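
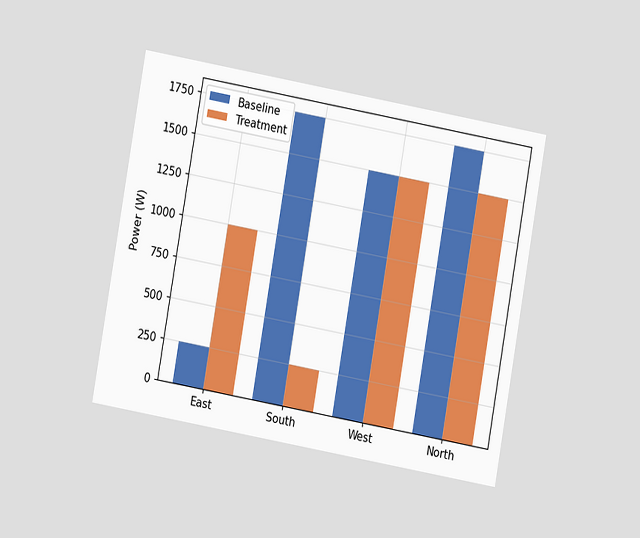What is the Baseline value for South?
The chart is tilted about 10° clockwise and viewed at a slight angle. The Baseline bar at South reaches 1750W on the y-axis.

1750W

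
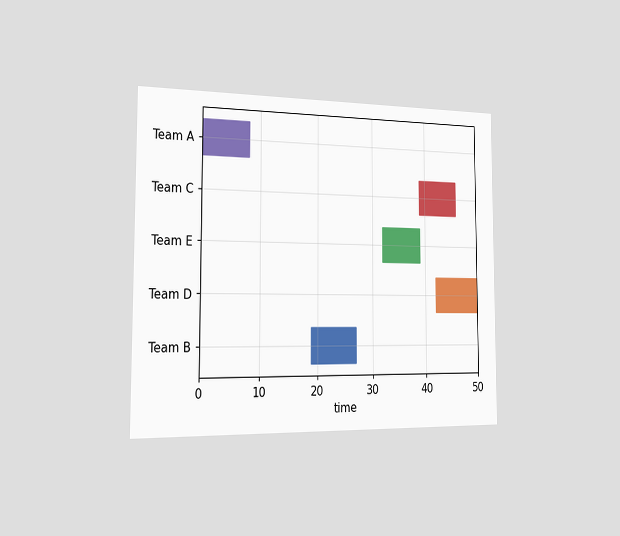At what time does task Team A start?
The chart is viewed slightly from the left. The Team A bar begins at t=0.

0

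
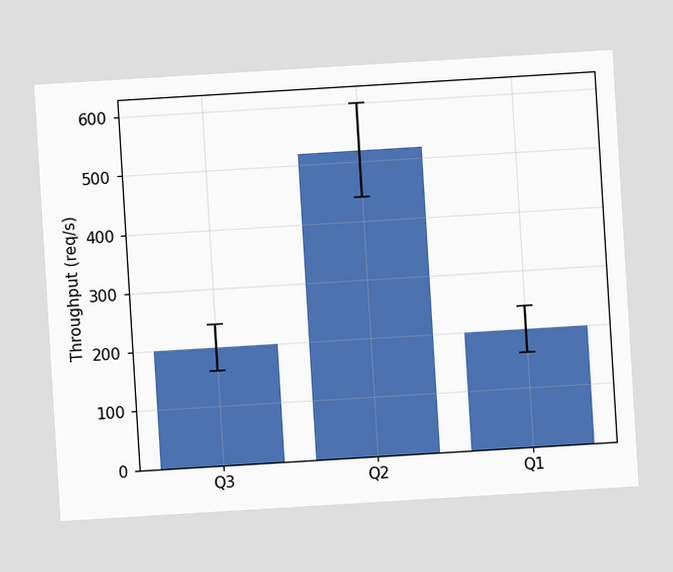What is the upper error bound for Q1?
The chart is tilted about 3° counter-clockwise. The Q1 bar's upper whisker reaches 240req/s.

240req/s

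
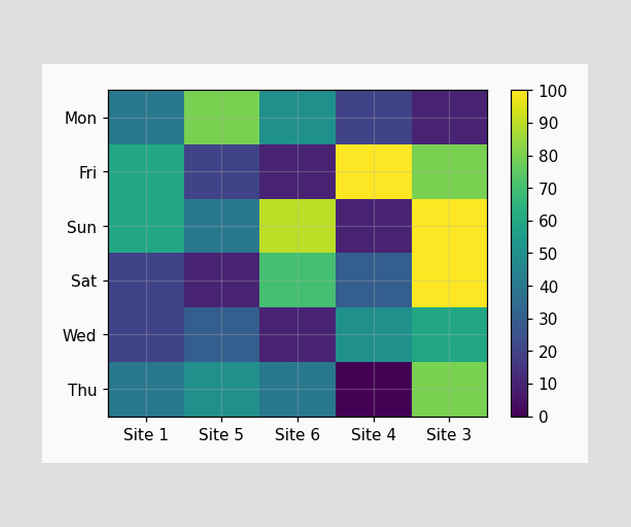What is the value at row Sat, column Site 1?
Matching cell (Sat, Site 1) against the colorbar gives 20.

20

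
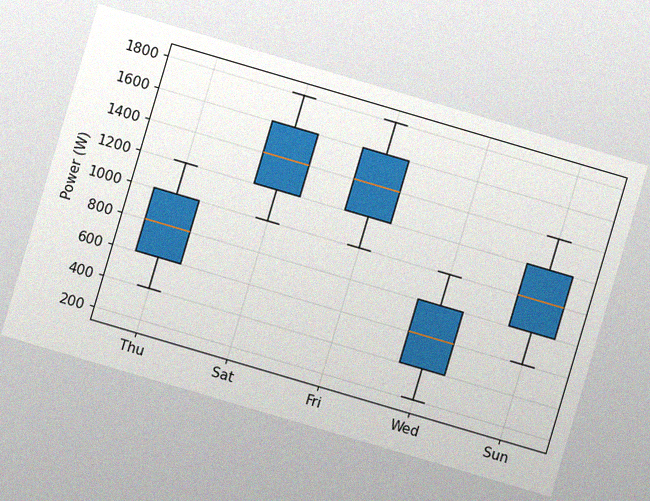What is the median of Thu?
800W

The chart is tilted about 16° clockwise, with some photo noise. The median line in the Thu box sits at 800W.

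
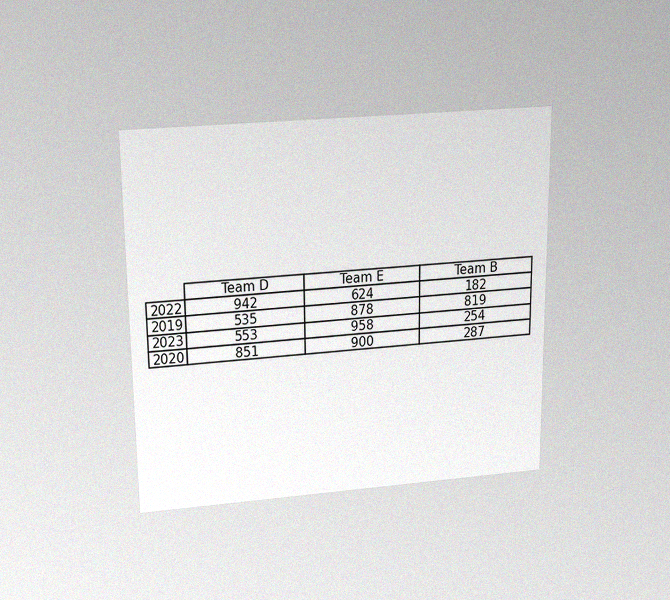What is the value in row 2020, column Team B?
The chart is viewed slightly from above, with some photo noise. The (2020, Team B) cell reads 287.

287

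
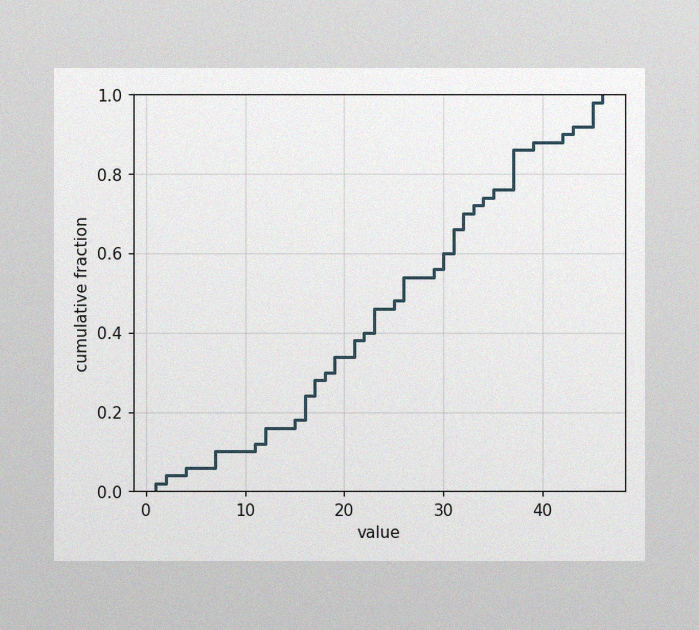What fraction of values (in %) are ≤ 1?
2%

The image has some photo noise and uneven lighting. At x=1 the ECDF step is at 2%.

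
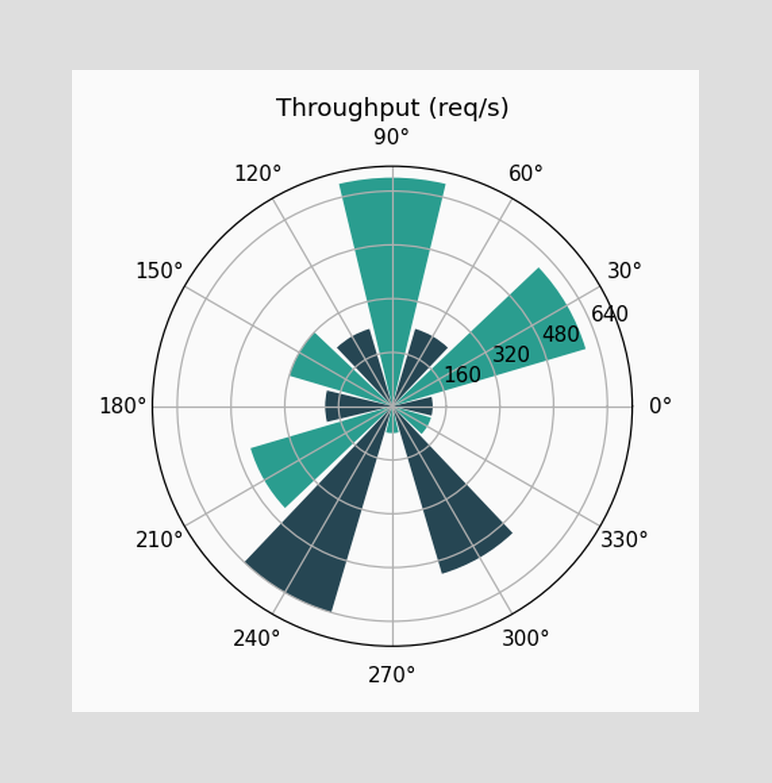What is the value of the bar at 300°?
520req/s

The bar at 300° reaches 520req/s on the radial axis.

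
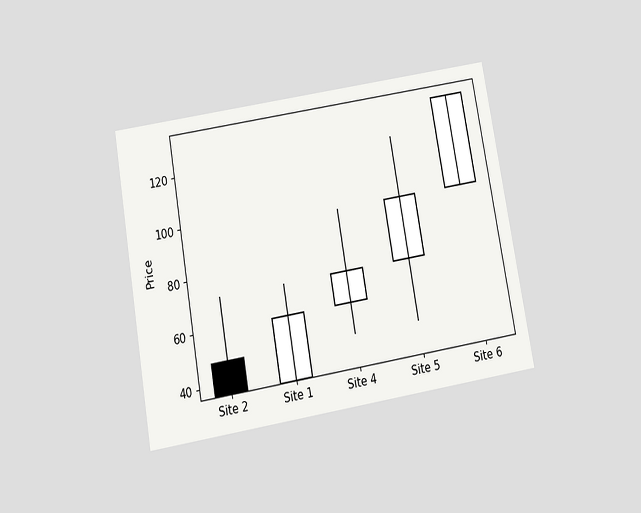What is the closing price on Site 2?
36

The chart is tilted about 10° counter-clockwise and viewed slightly from below. The Site 2 candle closes at 36.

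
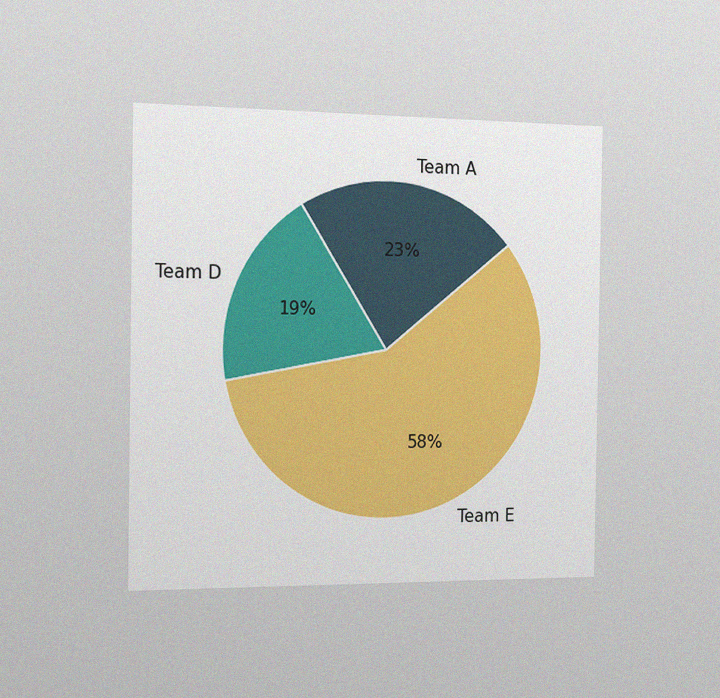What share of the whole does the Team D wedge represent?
19%

The chart is viewed slightly from the left, with some photo noise. The Team D slice takes up 19% of the pie.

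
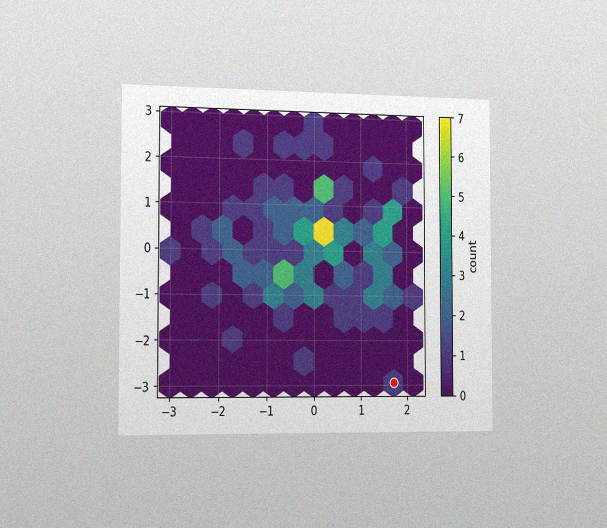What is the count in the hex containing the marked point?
The chart is viewed slightly from the left, with some photo noise. The marked hex reads 1 on the colorbar.

1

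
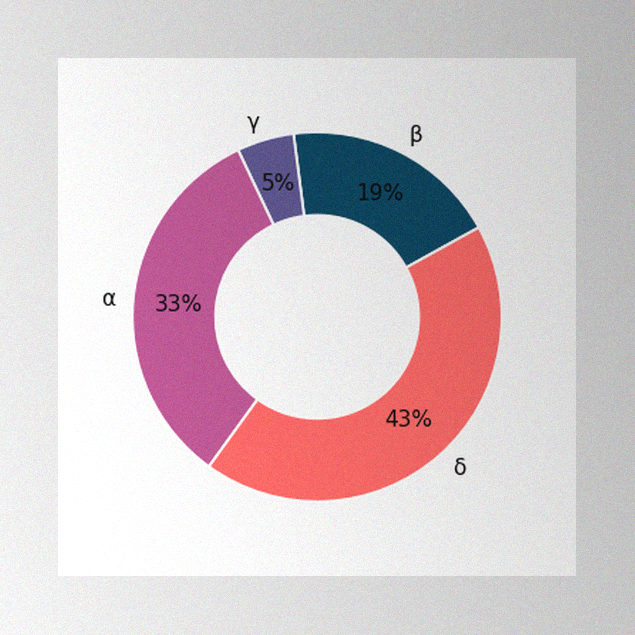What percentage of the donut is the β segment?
The image has some photo noise and uneven lighting. The β segment takes up 19% of the ring.

19%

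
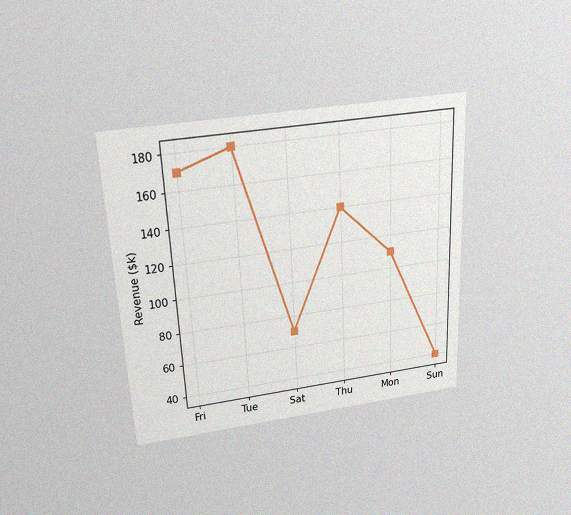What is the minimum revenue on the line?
The chart is tilted about 3° counter-clockwise and viewed slightly from above, with some photo noise. The lowest point is at Sun, and reading across to the y-axis gives $40k.

$40k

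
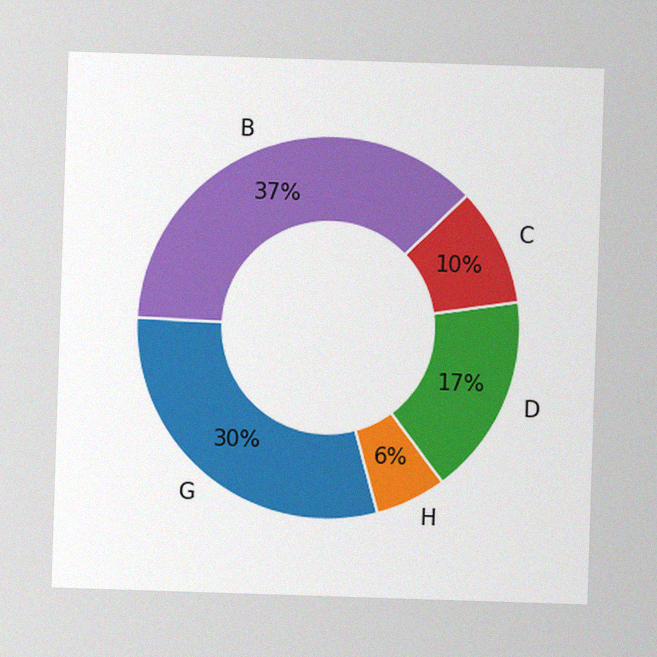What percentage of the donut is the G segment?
30%

The image has some photo noise and uneven lighting. The G segment takes up 30% of the ring.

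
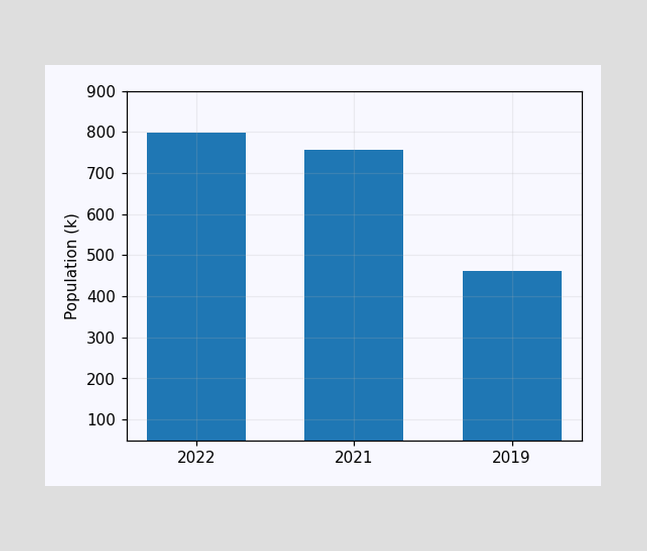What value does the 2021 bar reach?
756k

Reading along the chart's y-axis, the 2021 bar reaches 756k.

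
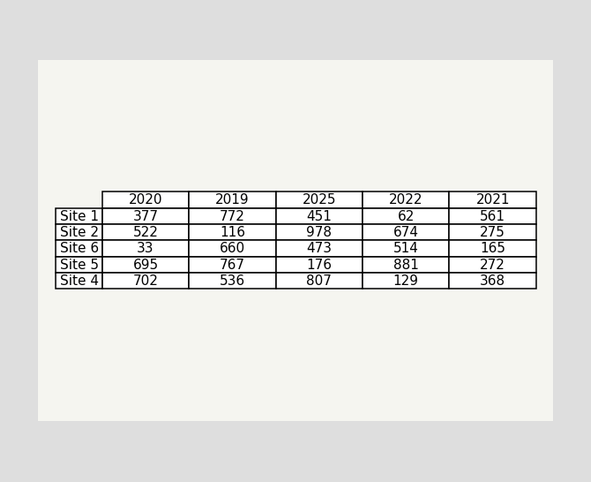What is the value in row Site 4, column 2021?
368

The (Site 4, 2021) cell reads 368.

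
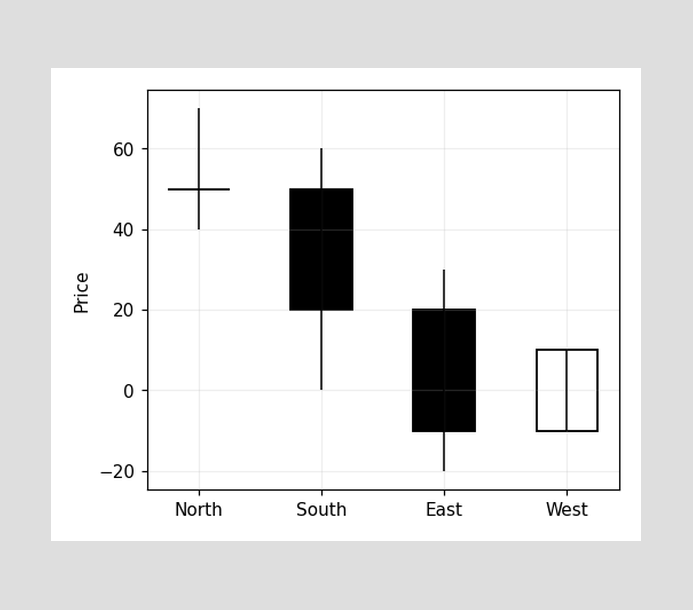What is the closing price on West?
10

The West candle closes at 10.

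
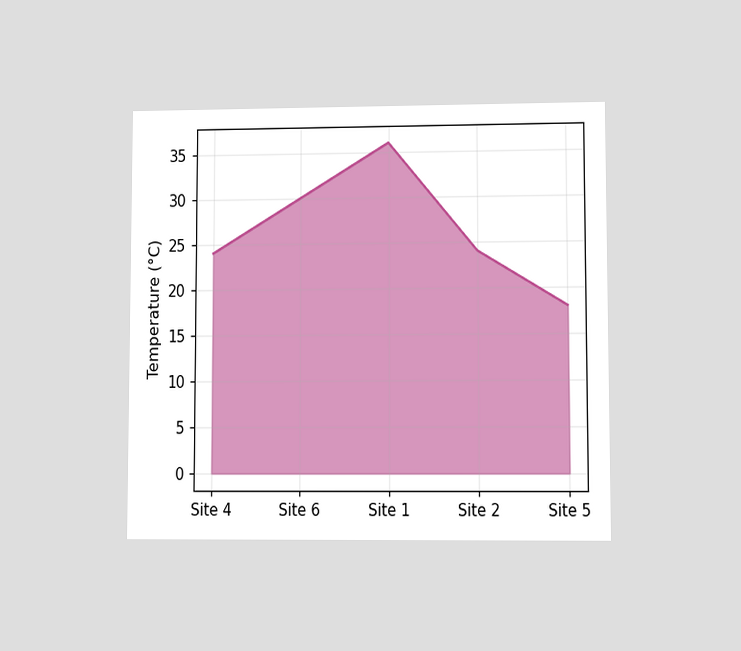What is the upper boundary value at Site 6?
The chart is viewed at a slight angle. At Site 6 the upper boundary is at 30°C.

30°C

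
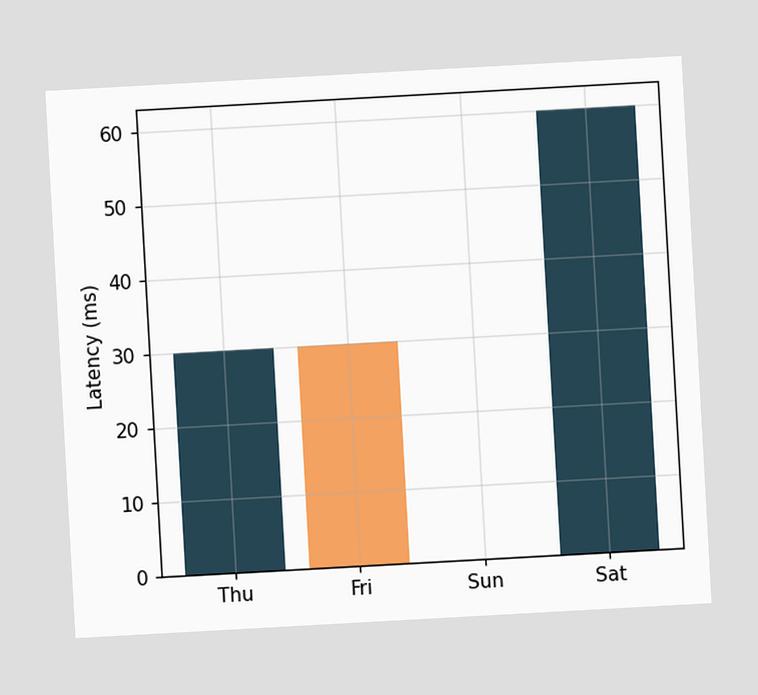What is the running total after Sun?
The chart is tilted about 3° counter-clockwise. After Sun the running total reaches 0ms.

0ms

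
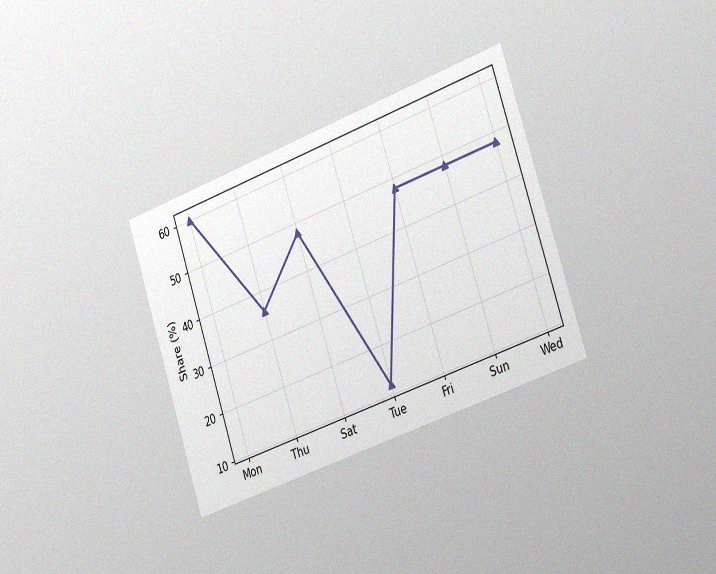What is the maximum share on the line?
60%

The chart is tilted about 19° counter-clockwise and viewed slightly from the right, with some photo noise. The highest point is at Mon, and reading across to the y-axis gives 60%.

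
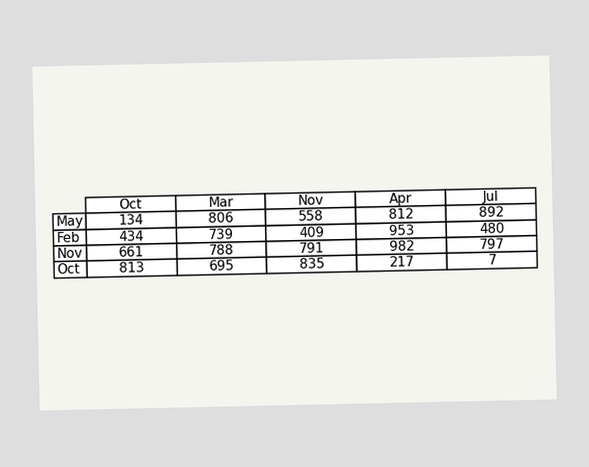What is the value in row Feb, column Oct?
The (Feb, Oct) cell reads 434.

434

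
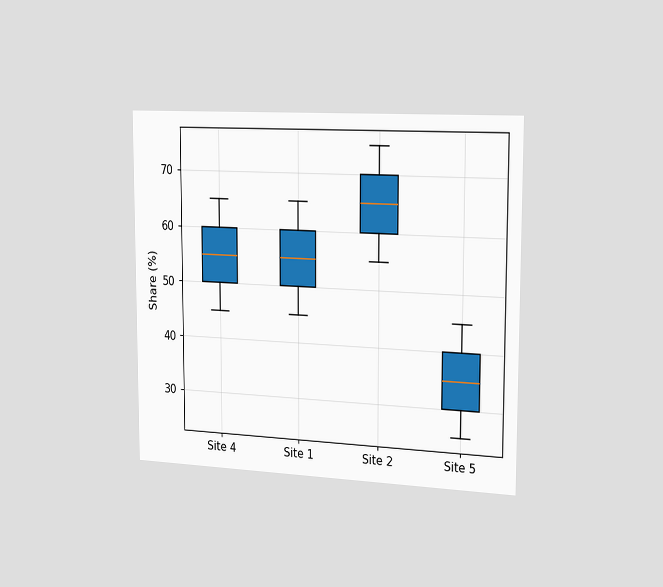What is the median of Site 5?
35%

The chart is viewed slightly from the right. The median line in the Site 5 box sits at 35%.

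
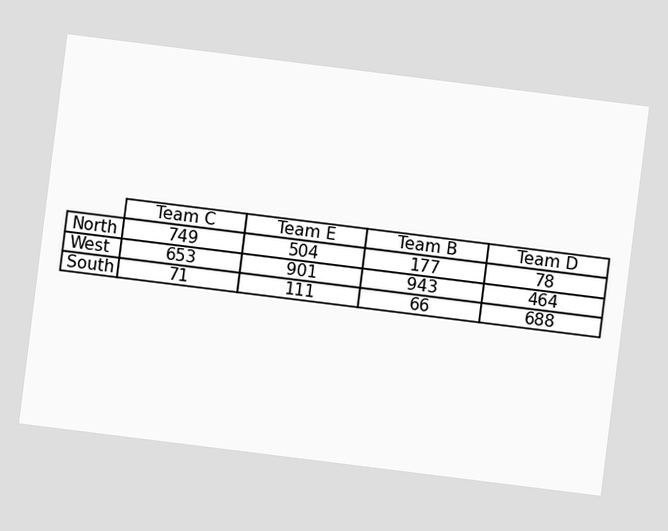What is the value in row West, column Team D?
The chart is tilted about 7° clockwise. The (West, Team D) cell reads 464.

464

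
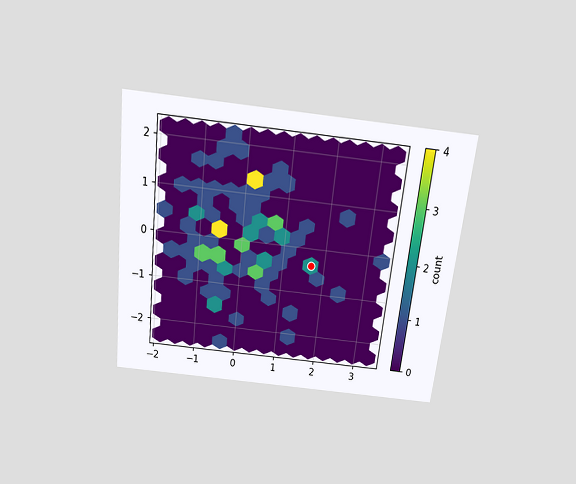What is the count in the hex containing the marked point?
The chart is tilted about 6° clockwise and viewed slightly from above. The marked hex reads 2 on the colorbar.

2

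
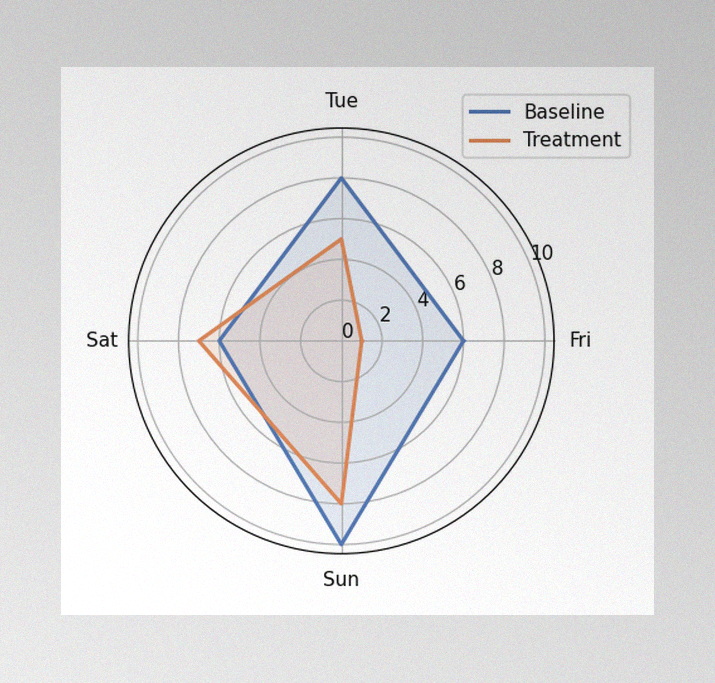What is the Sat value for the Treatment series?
7

The image has some photo noise and uneven lighting. On the Sat axis, Treatment reaches 7.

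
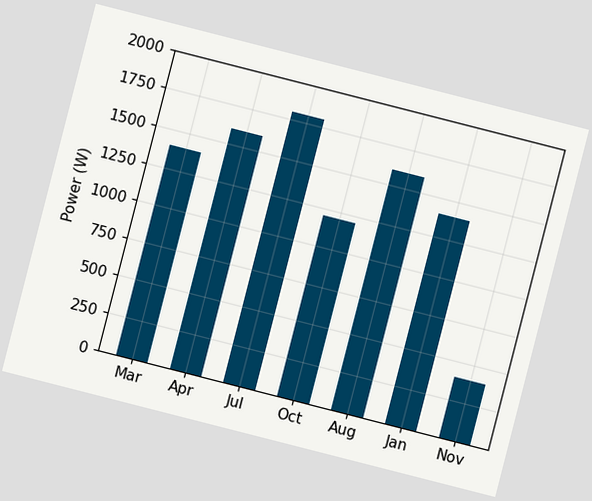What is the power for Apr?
1600W

The chart is tilted about 14° clockwise. Reading along the chart's y-axis, the Apr bar reaches 1600W.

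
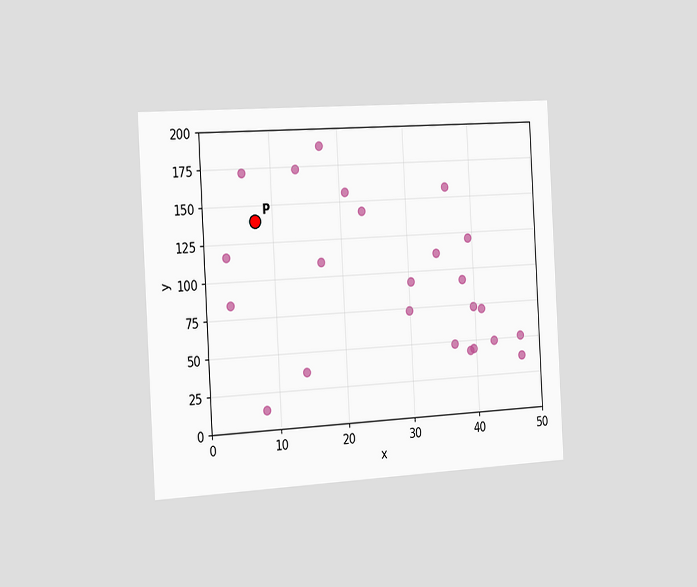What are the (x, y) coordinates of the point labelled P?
The chart is tilted about 3° counter-clockwise and viewed slightly from the left. Following the gridlines from P to each axis, P sits at (7.5, 140).

(7.5, 140)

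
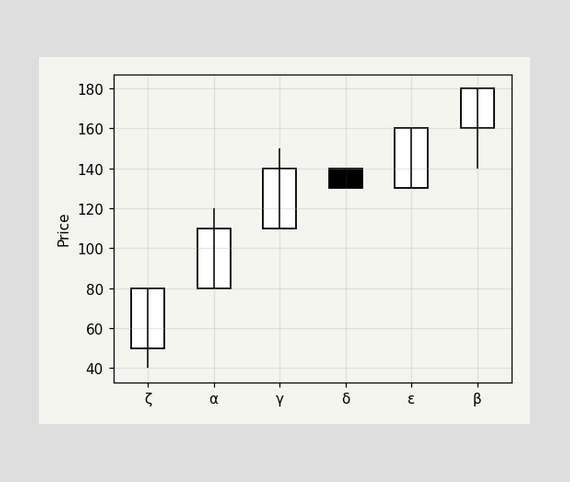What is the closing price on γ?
The γ candle closes at 140.

140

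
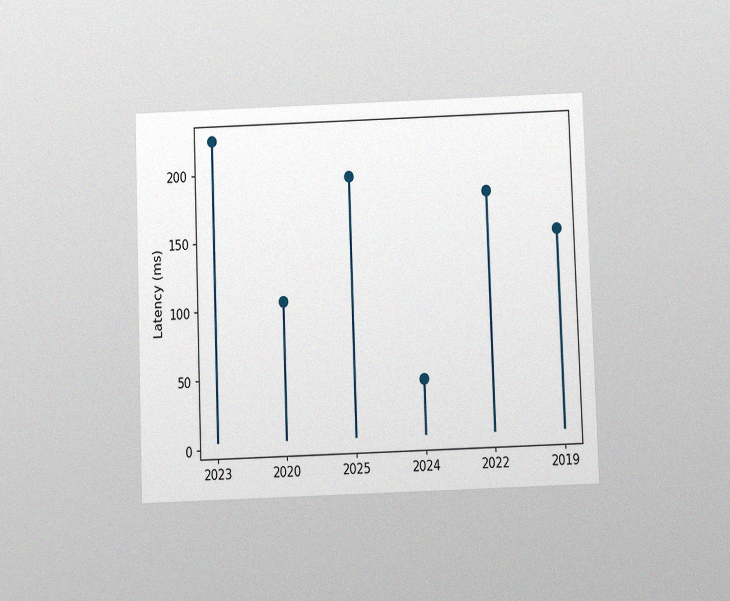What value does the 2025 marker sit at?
The chart is tilted about 2° counter-clockwise and viewed slightly from below, with some photo noise. The 2025 marker sits at 195ms.

195ms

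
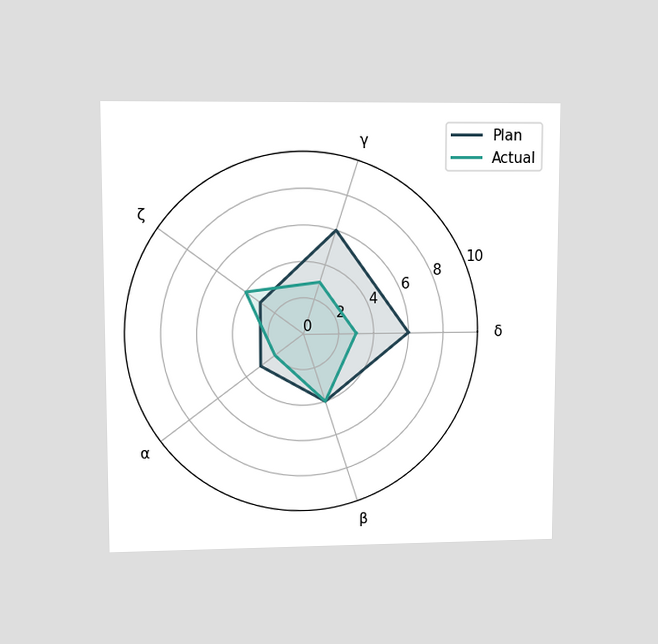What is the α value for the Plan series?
The chart is viewed at a slight angle. On the α axis, Plan reaches 3.

3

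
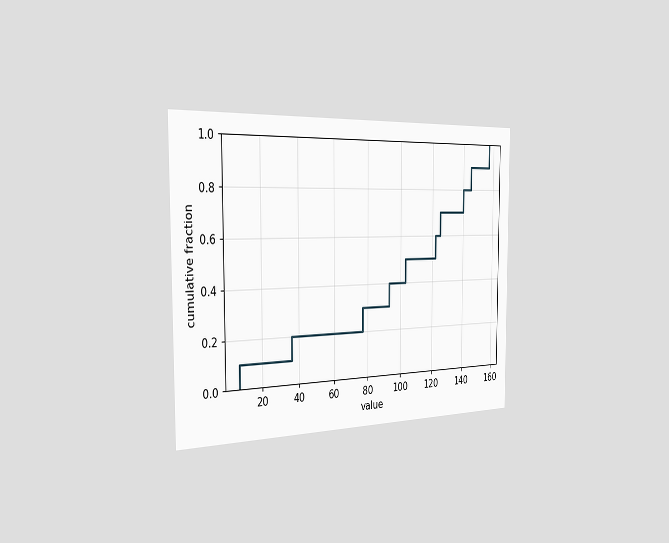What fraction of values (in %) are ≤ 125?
The chart is viewed slightly from the left. At x=125 the ECDF step is at 70%.

70%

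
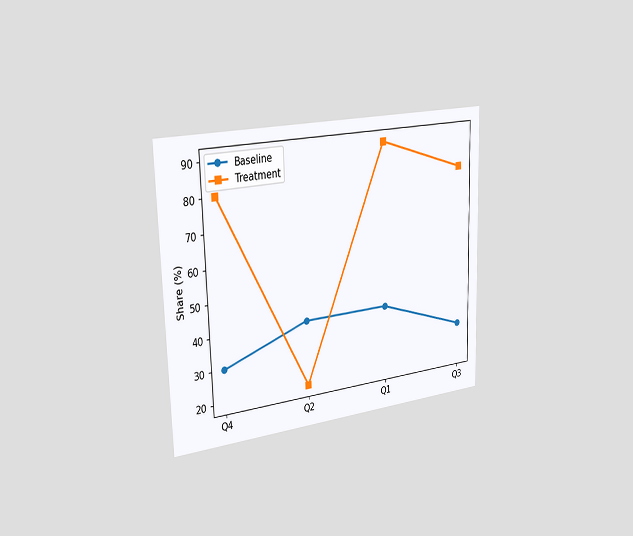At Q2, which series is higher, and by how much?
The chart is viewed slightly from the left. At Q2, Baseline sits above the other line by 20%.

Baseline, by 20%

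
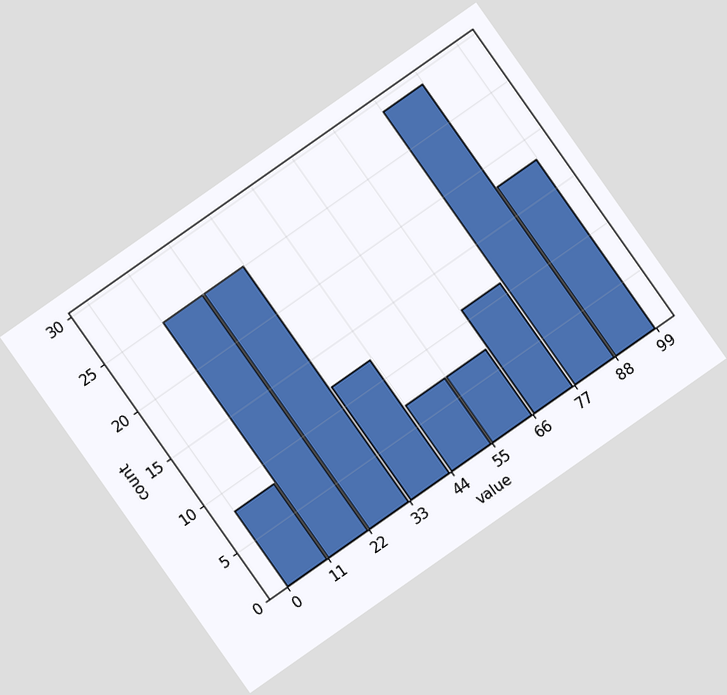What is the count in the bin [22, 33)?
The chart is tilted about 35° counter-clockwise. The [22, 33) bin has height 25.

25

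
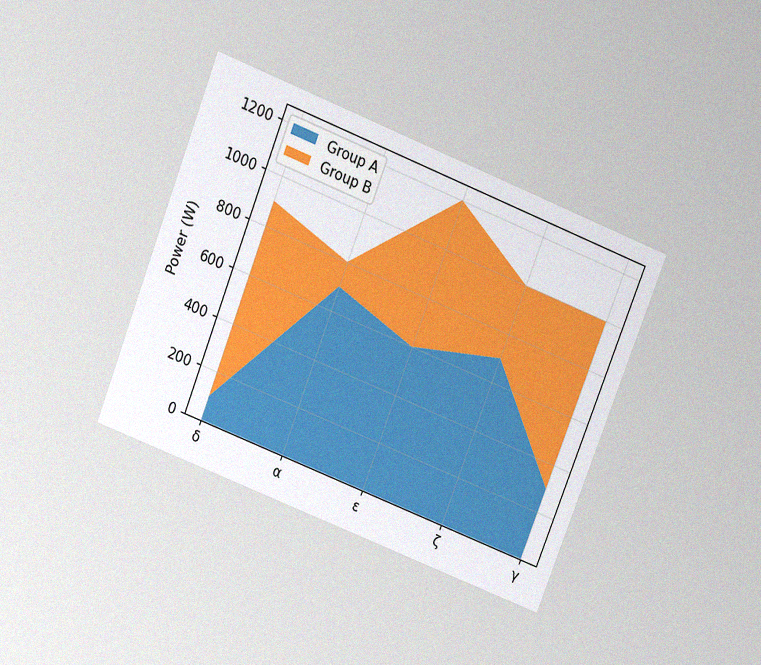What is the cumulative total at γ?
The chart is tilted about 21° clockwise and viewed slightly from above, with some photo noise. The stacked total at γ reaches 1000W.

1000W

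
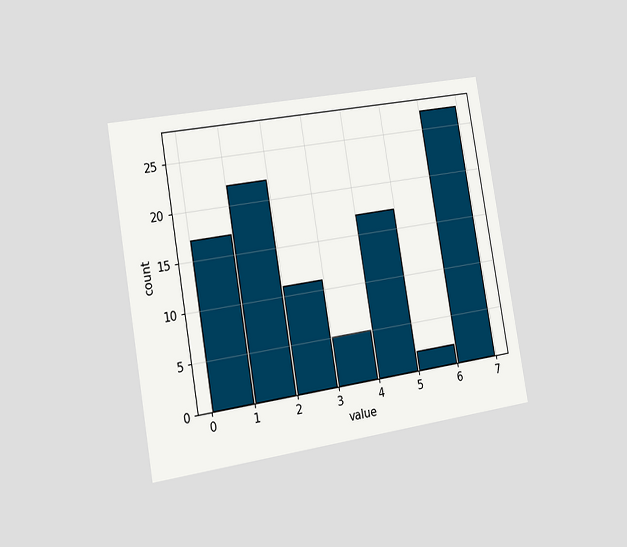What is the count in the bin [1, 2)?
The chart is tilted about 10° counter-clockwise and viewed slightly from the left. The [1, 2) bin has height 22.

22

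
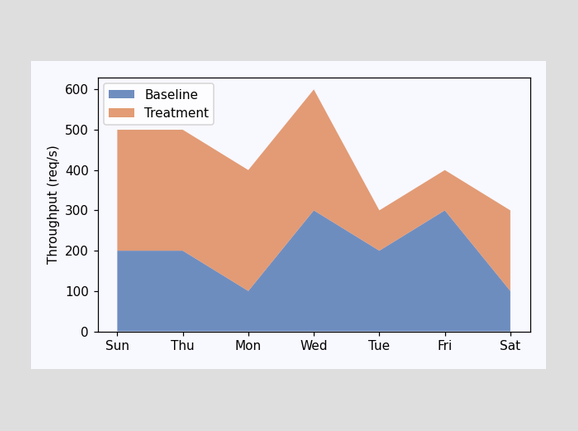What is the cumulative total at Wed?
The stacked total at Wed reaches 600req/s.

600req/s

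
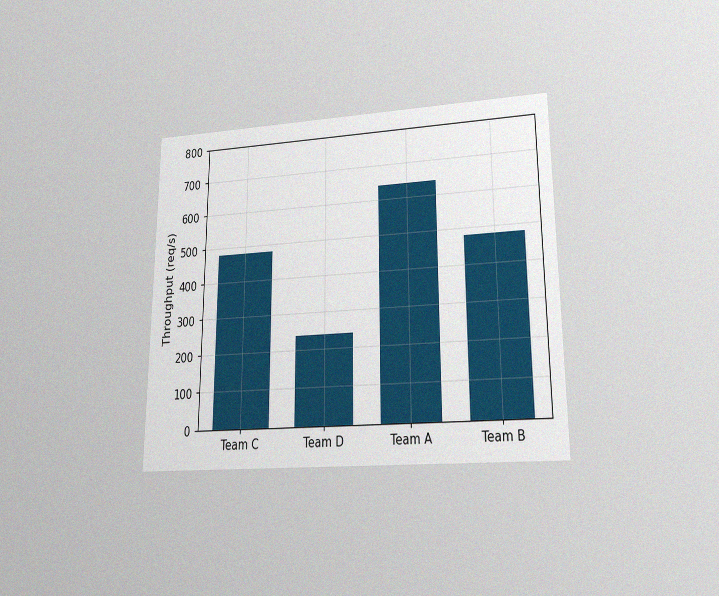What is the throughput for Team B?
480req/s

The chart is viewed at a slight angle, with some photo noise. Reading along the chart's y-axis, the Team B bar reaches 480req/s.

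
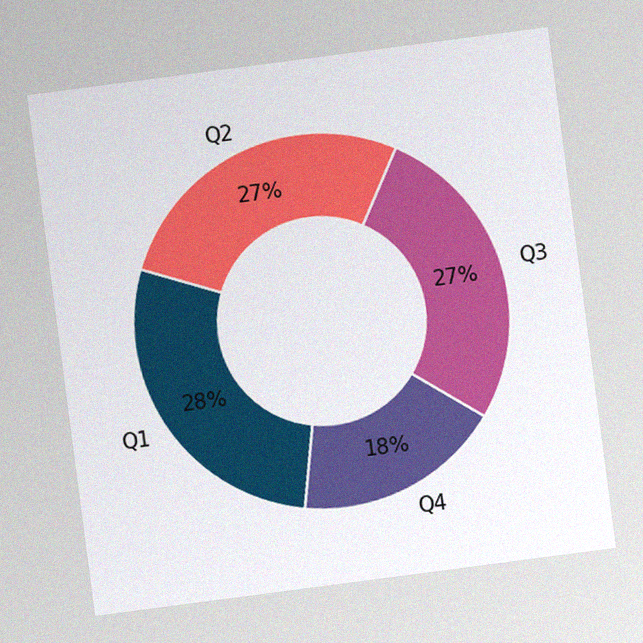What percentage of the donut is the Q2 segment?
27%

The chart is tilted about 7° counter-clockwise, with some photo noise. The Q2 segment takes up 27% of the ring.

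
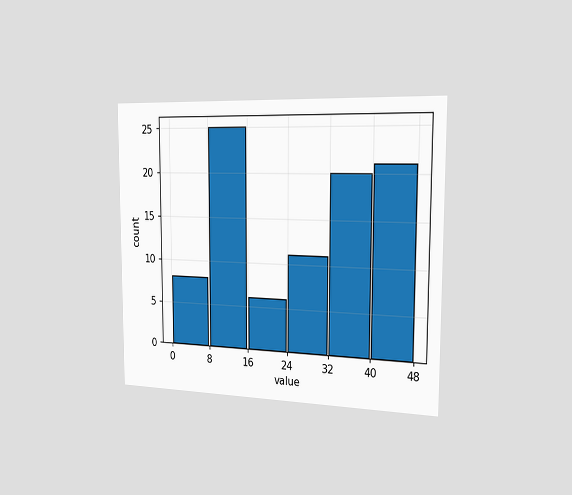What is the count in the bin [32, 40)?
The chart is viewed slightly from the right. The [32, 40) bin has height 20.

20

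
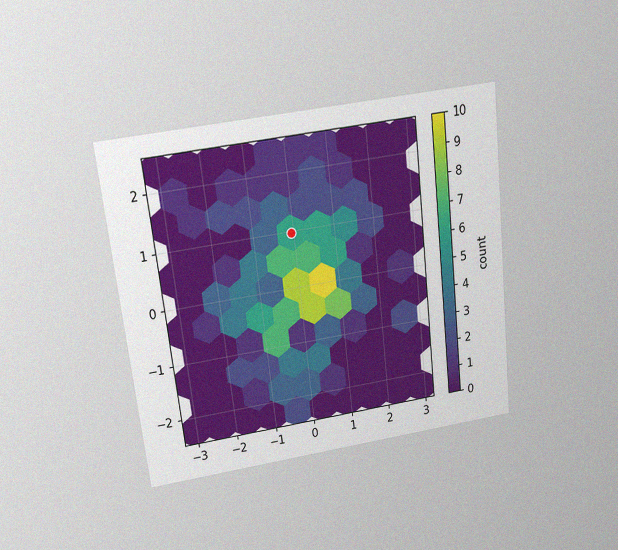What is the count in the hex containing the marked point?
The chart is tilted about 6° counter-clockwise and viewed slightly from above, with some photo noise. The marked hex reads 6 on the colorbar.

6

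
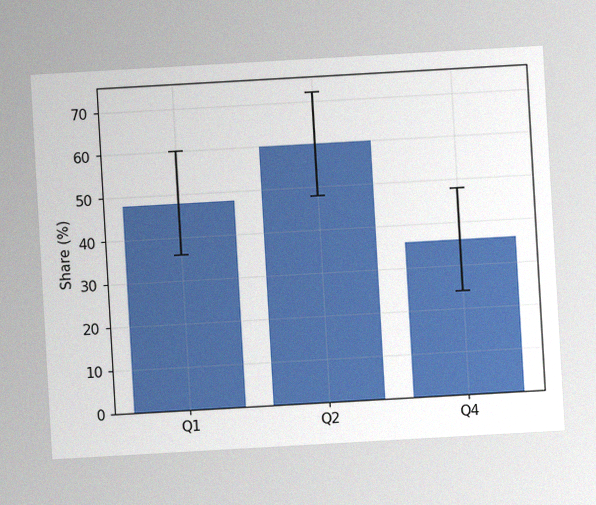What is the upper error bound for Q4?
The chart is tilted about 3° counter-clockwise, with some photo noise. The Q4 bar's upper whisker reaches 48%.

48%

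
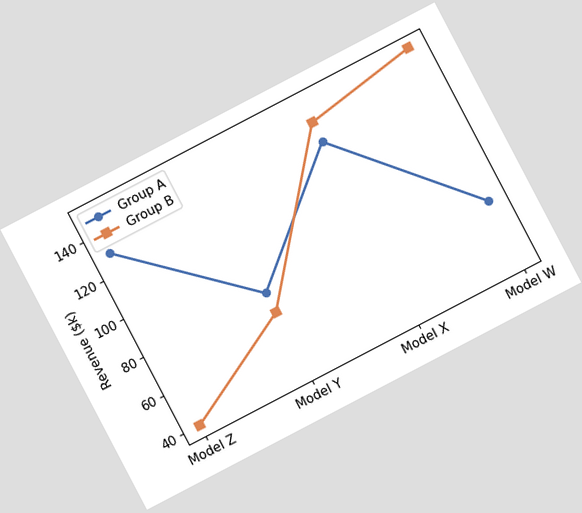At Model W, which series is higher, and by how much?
The chart is tilted about 28° counter-clockwise. At Model W, Group B sits above the other line by $80k.

Group B, by $80k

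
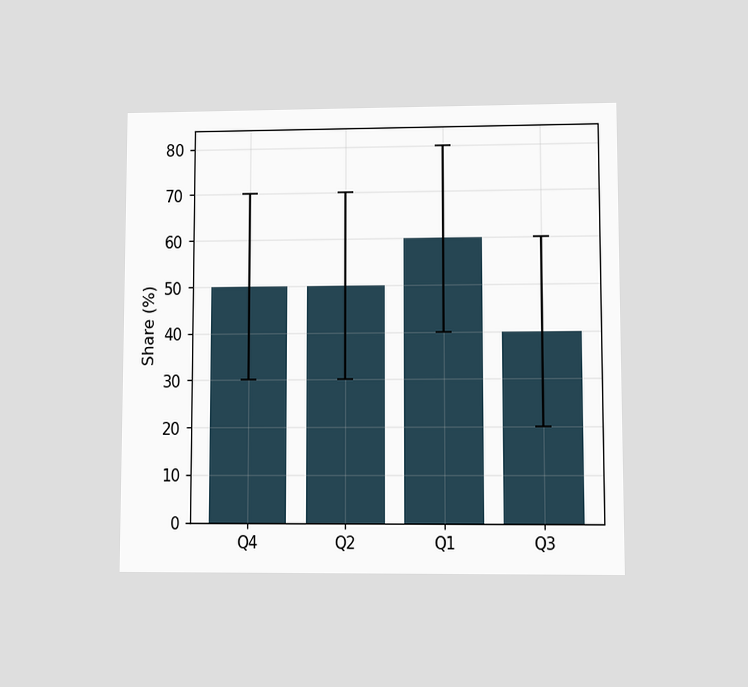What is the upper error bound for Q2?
The chart is viewed at a slight angle. The Q2 bar's upper whisker reaches 70%.

70%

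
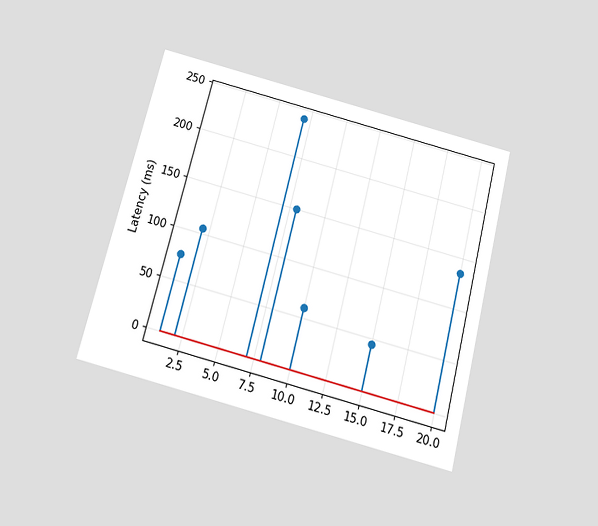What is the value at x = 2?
The chart is tilted about 14° clockwise and viewed slightly from below. The stem at x=2 reaches 105ms.

105ms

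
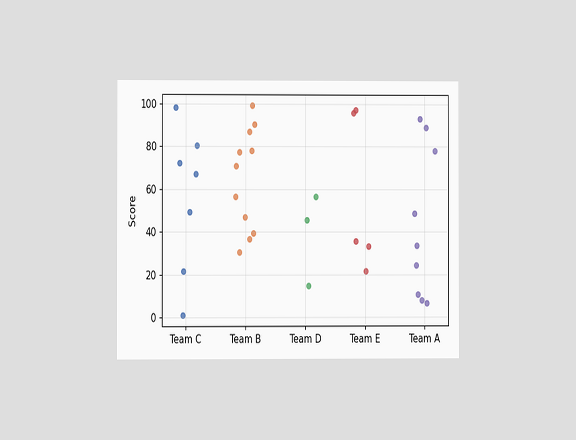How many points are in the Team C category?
The chart is viewed at a slight angle. Counting the markers in the Team C column gives 7.

7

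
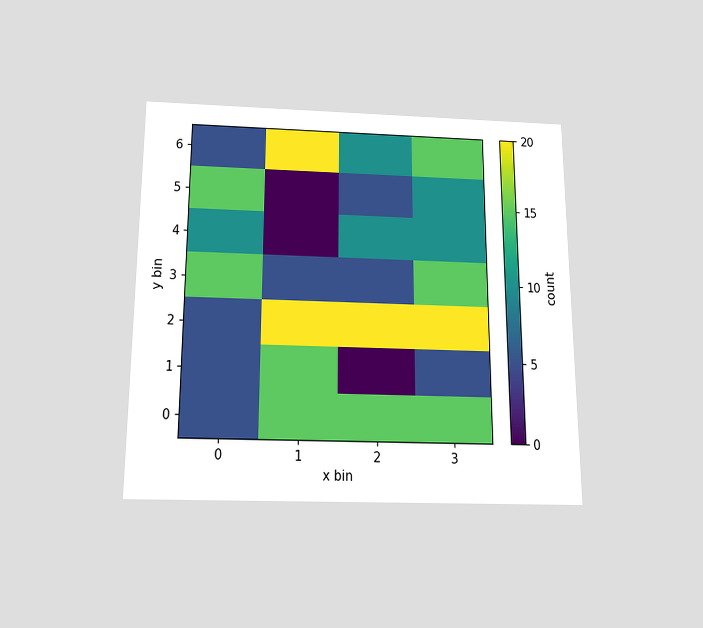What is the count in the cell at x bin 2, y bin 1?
The chart is viewed slightly from below. Matching the cell (2, 1) against the colorbar gives 0.

0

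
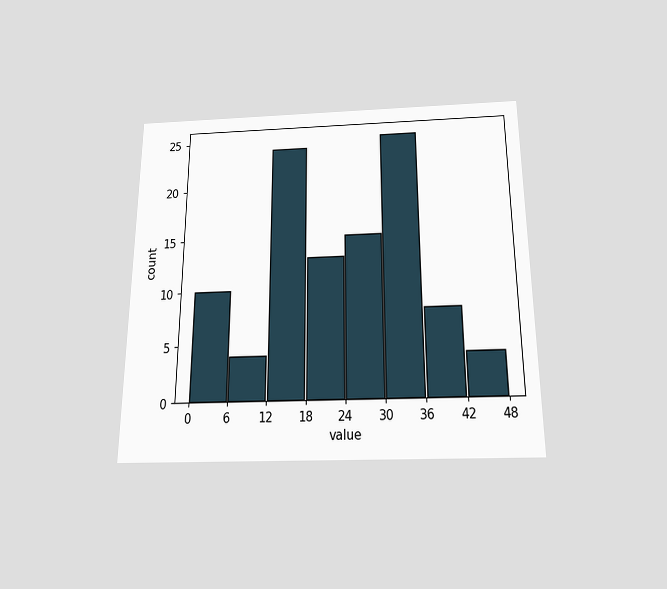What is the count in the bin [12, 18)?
The chart is viewed slightly from below. The [12, 18) bin has height 24.

24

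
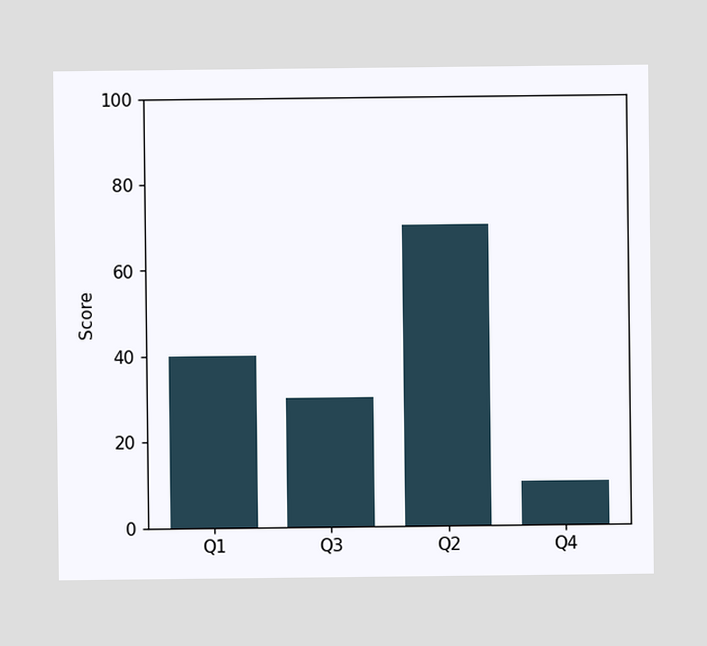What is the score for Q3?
30

Reading along the chart's y-axis, the Q3 bar reaches 30.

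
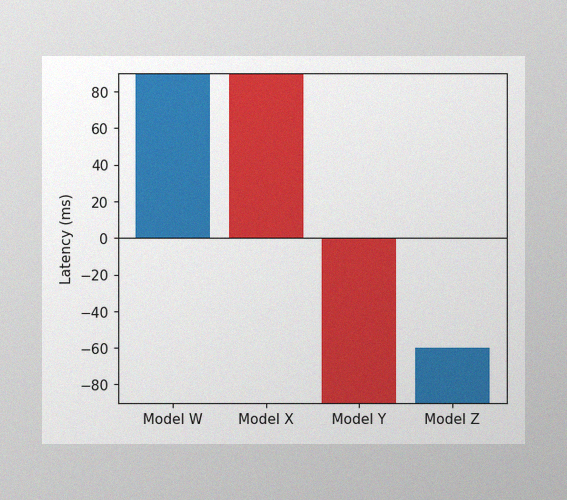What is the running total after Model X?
The image has some photo noise and uneven lighting. After Model X the running total reaches 0ms.

0ms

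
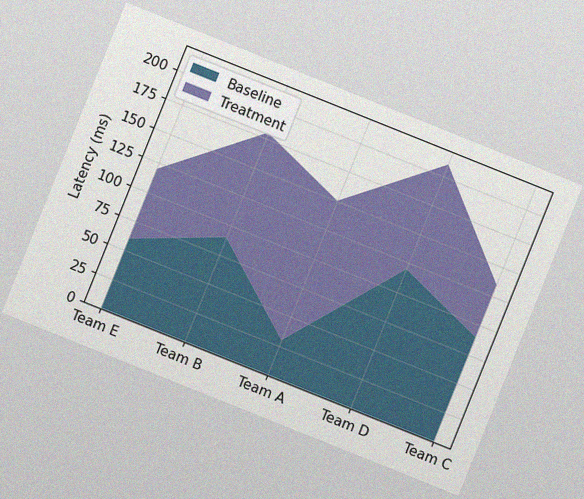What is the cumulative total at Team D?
210ms

The chart is tilted about 22° clockwise, with some photo noise. The stacked total at Team D reaches 210ms.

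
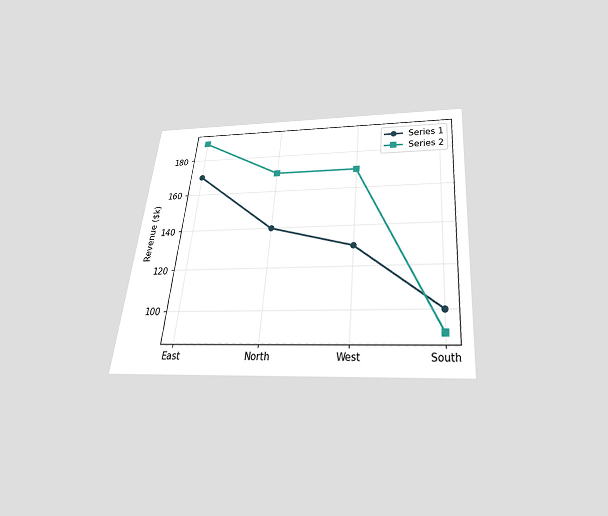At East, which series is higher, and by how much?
Series 2, by $20k

The chart is tilted about 5° clockwise and viewed slightly from below. At East, Series 2 sits above the other line by $20k.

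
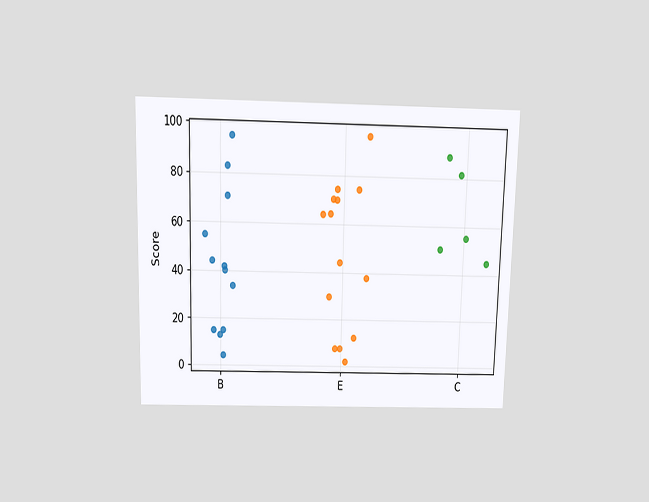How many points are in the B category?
12

The chart is viewed slightly from above. Counting the markers in the B column gives 12.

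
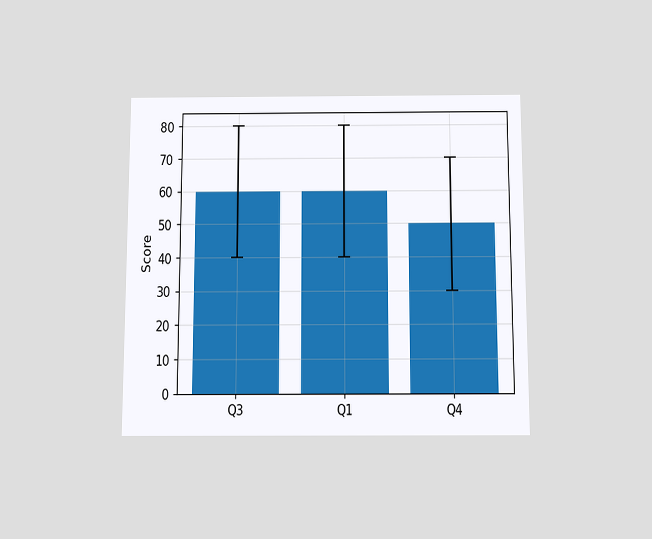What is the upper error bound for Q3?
80

The chart is viewed slightly from below. The Q3 bar's upper whisker reaches 80.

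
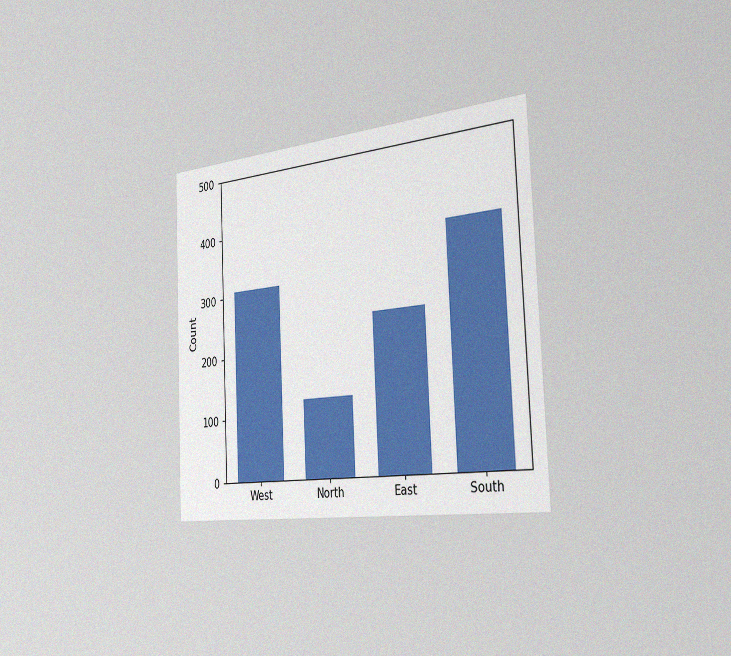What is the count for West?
The chart is tilted about 2° counter-clockwise and viewed slightly from the right, with some photo noise. Reading along the chart's y-axis, the West bar reaches 310.

310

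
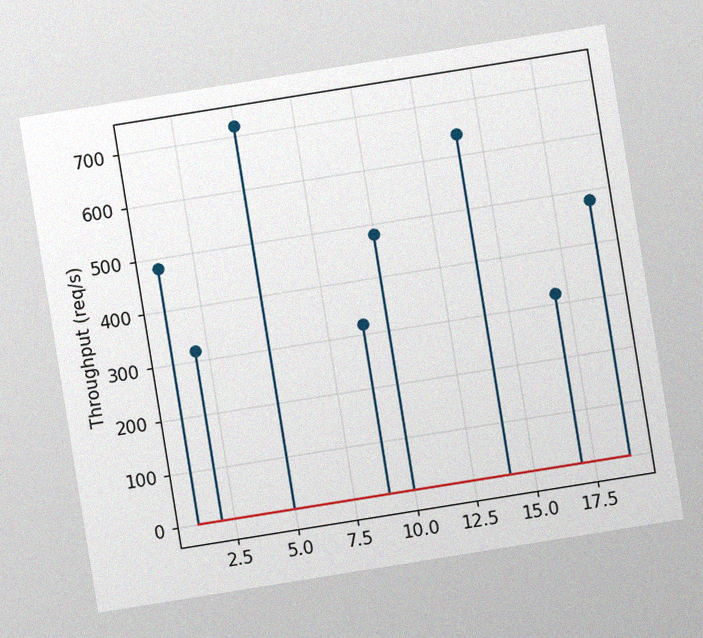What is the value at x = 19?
480req/s

The chart is tilted about 9° counter-clockwise, with some photo noise. The stem at x=19 reaches 480req/s.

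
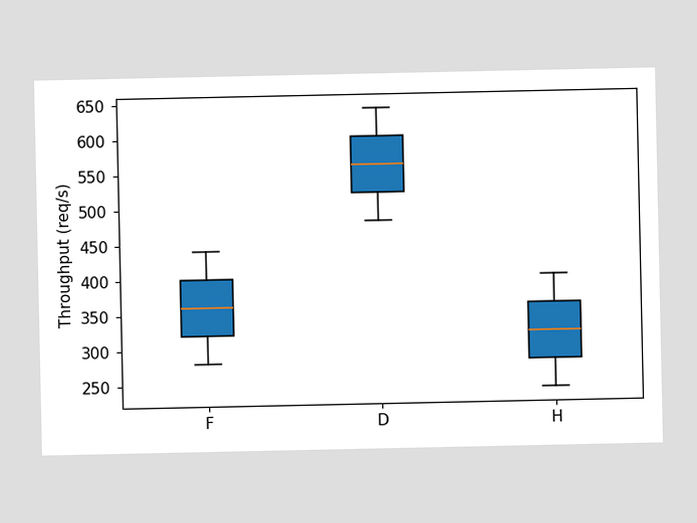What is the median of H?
The median line in the H box sits at 320req/s.

320req/s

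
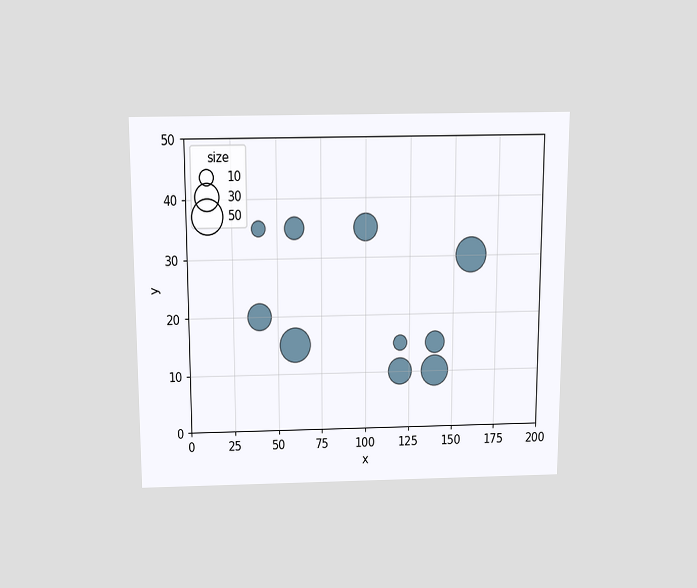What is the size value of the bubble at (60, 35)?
20

The chart is viewed slightly from above. Matching the bubble at (60, 35) against the size legend gives 20.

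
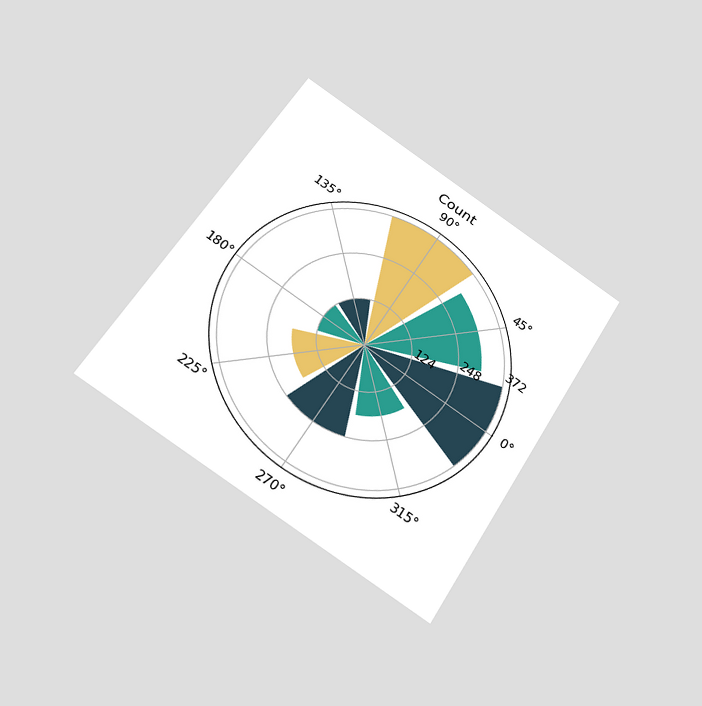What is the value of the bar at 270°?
The chart is tilted about 32° clockwise and viewed slightly from below. The bar at 270° reaches 248 on the radial axis.

248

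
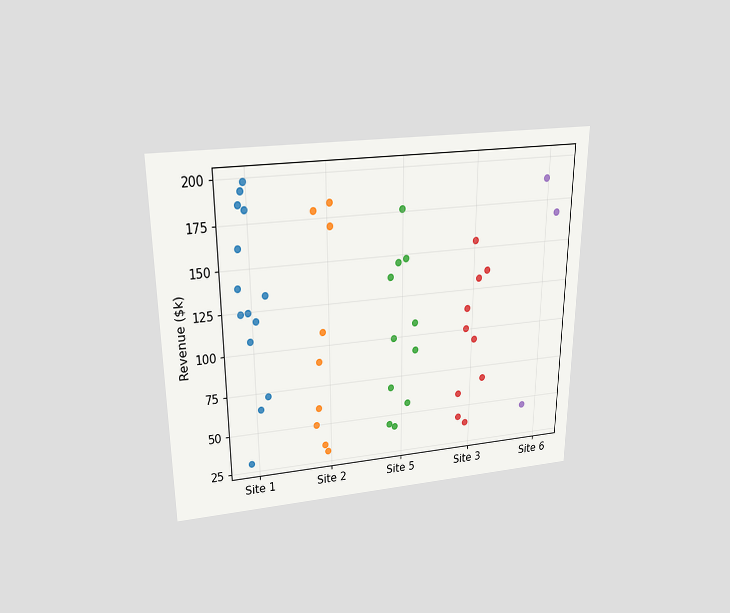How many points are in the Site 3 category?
10

The chart is viewed slightly from above. Counting the markers in the Site 3 column gives 10.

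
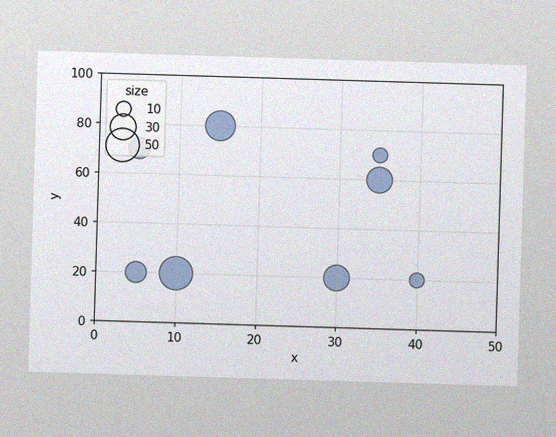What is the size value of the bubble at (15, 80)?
The image has some photo noise and uneven lighting. Matching the bubble at (15, 80) against the size legend gives 40.

40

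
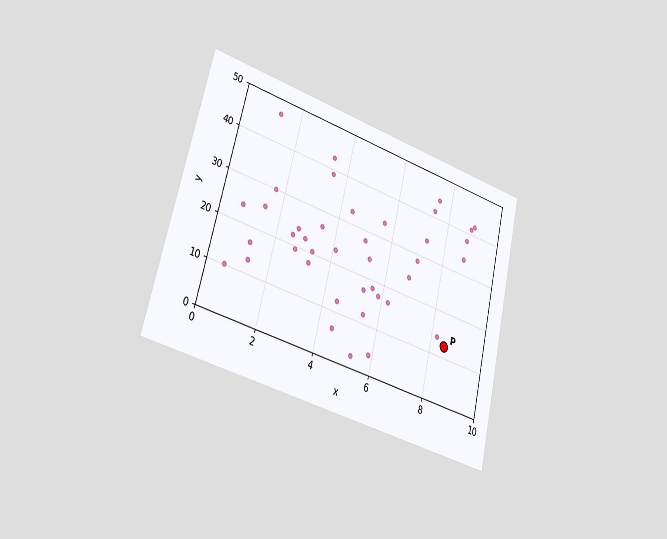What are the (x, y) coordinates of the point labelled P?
(8.5, 12.5)

The chart is tilted about 14° clockwise and viewed slightly from the left. Following the gridlines from P to each axis, P sits at (8.5, 12.5).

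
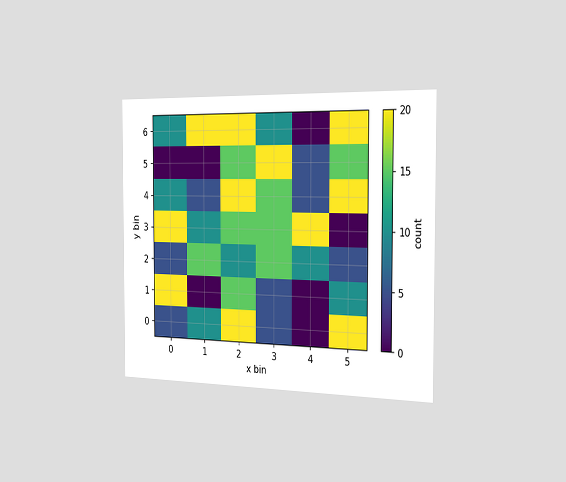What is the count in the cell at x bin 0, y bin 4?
The chart is viewed slightly from the right. Matching the cell (0, 4) against the colorbar gives 10.

10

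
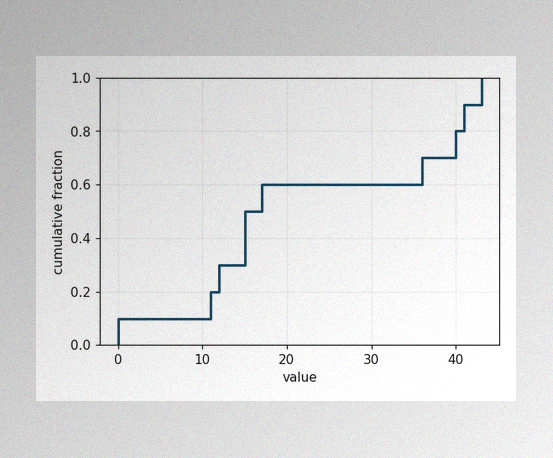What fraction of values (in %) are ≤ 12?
The image has some photo noise and uneven lighting. At x=12 the ECDF step is at 30%.

30%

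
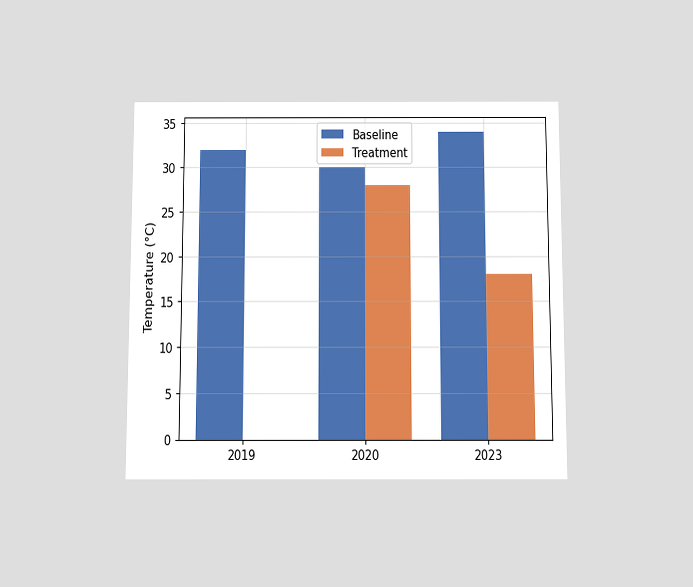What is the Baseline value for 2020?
The chart is viewed slightly from below. The Baseline bar at 2020 reaches 30°C on the y-axis.

30°C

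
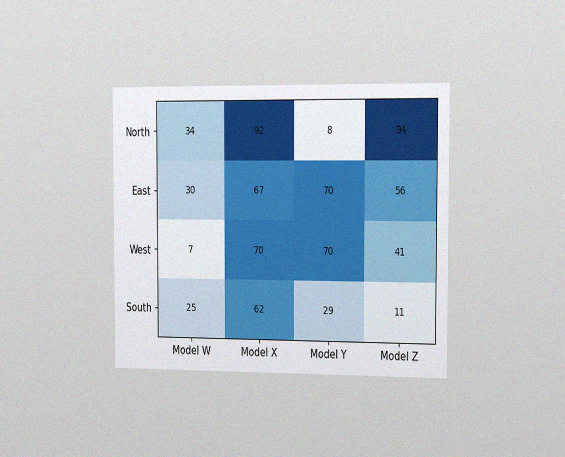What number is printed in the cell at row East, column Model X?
The chart is viewed slightly from the right, with some photo noise. The (East, Model X) cell reads 67.

67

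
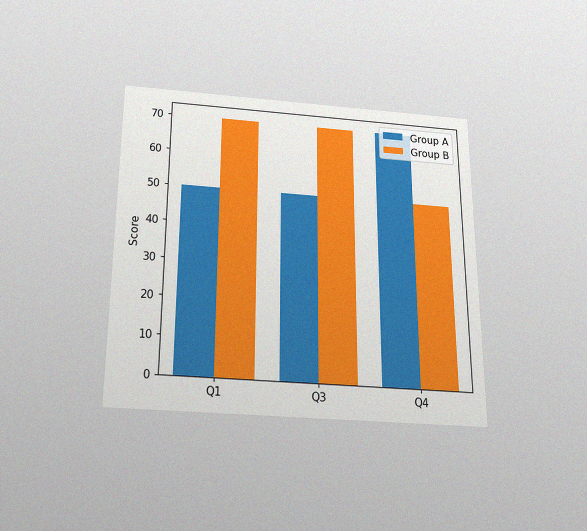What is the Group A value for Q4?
70

The chart is viewed slightly from below, with some photo noise. The Group A bar at Q4 reaches 70 on the y-axis.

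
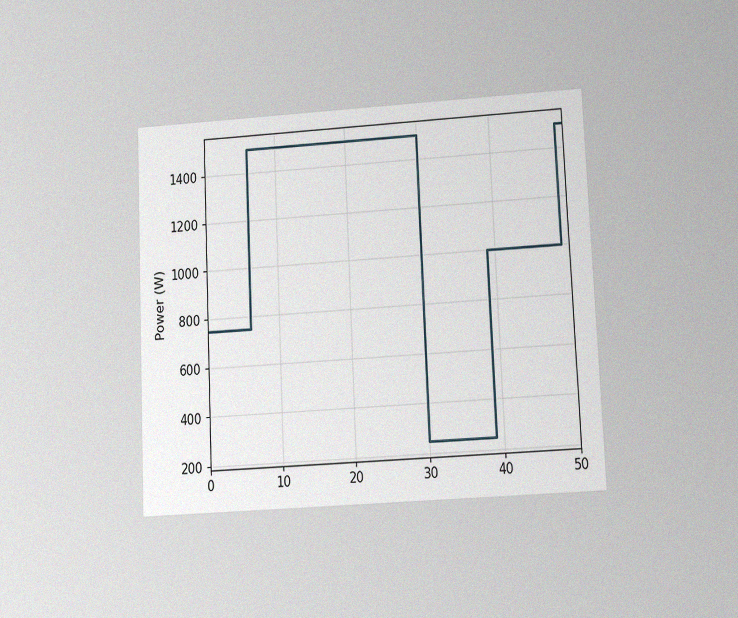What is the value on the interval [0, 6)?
750W

The chart is tilted about 3° counter-clockwise and viewed at a slight angle, with some photo noise. On [0, 6) the step sits at 750W.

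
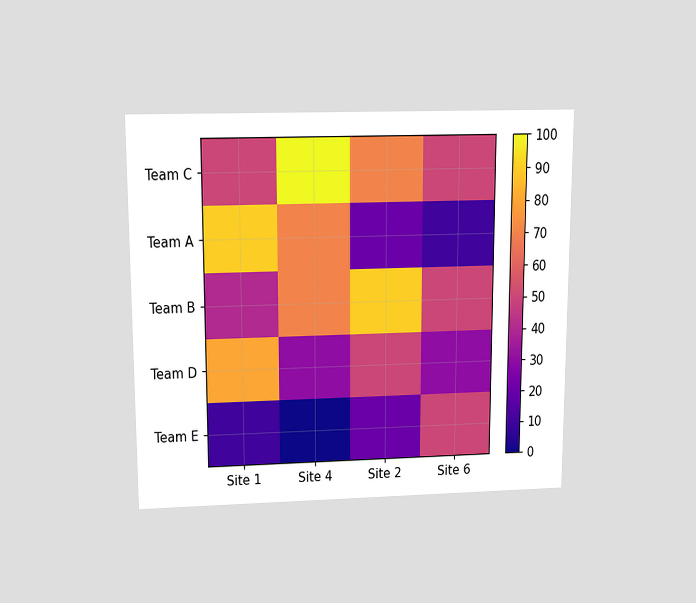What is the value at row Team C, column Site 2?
70

The chart is viewed slightly from above. Matching cell (Team C, Site 2) against the colorbar gives 70.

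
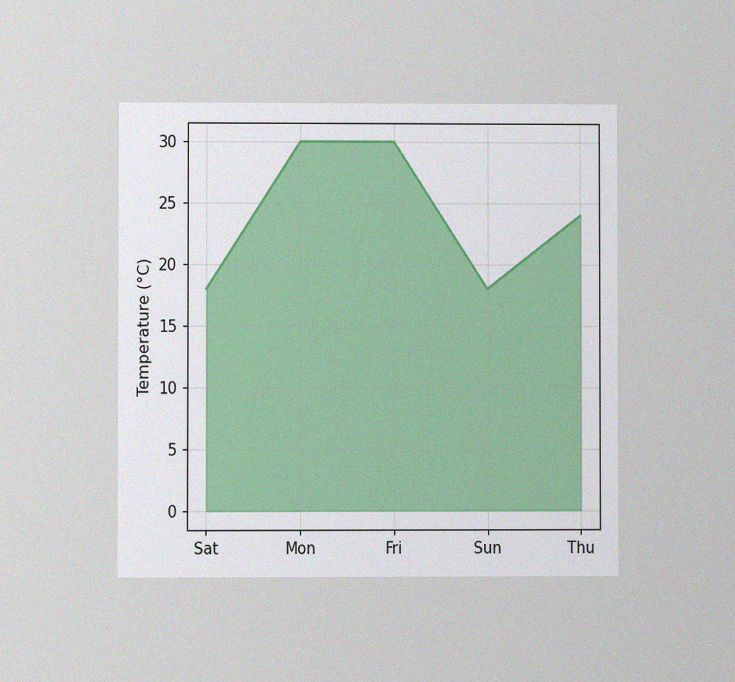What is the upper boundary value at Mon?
30°C

The chart is viewed at a slight angle, with some photo noise. At Mon the upper boundary is at 30°C.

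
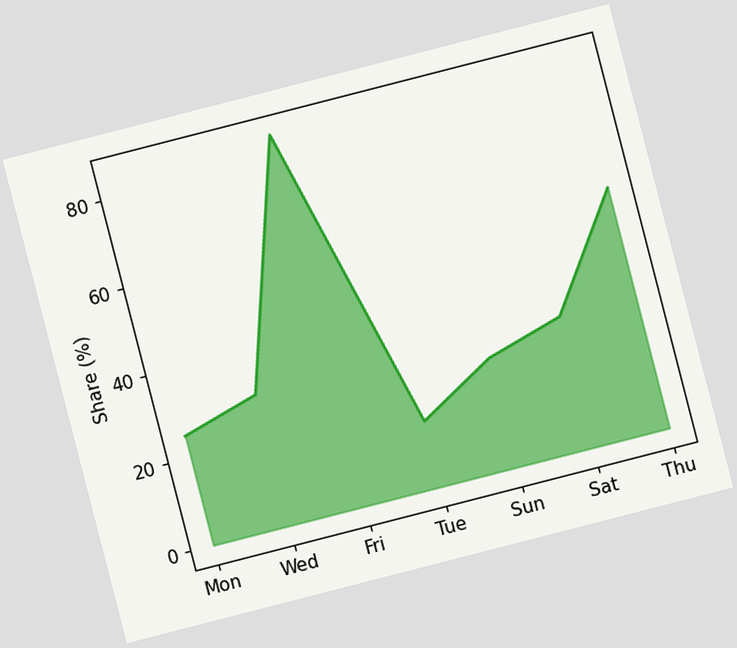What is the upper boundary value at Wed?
The chart is tilted about 14° counter-clockwise. At Wed the upper boundary is at 30%.

30%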